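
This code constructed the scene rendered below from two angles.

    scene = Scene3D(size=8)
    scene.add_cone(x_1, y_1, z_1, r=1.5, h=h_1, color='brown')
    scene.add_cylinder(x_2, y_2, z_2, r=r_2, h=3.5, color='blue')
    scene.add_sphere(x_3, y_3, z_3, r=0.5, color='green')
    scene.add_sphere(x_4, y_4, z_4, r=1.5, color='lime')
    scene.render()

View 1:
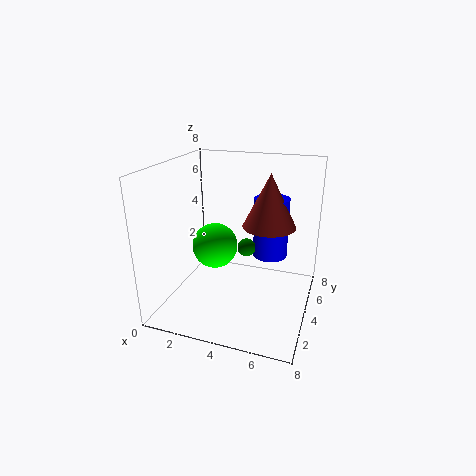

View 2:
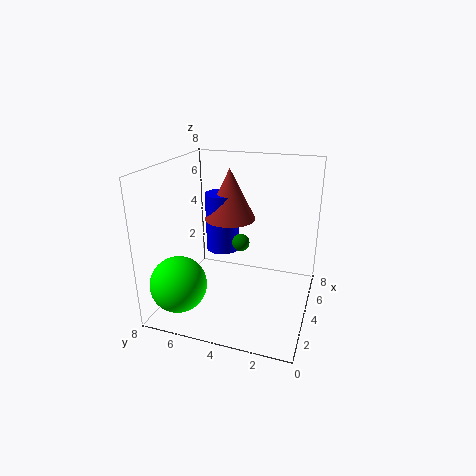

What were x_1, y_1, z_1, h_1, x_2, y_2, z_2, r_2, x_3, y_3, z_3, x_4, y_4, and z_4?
x_1 = 5.5
y_1 = 5
z_1 = 4.5
h_1 = 3
x_2 = 5.5
y_2 = 5.5
z_2 = 2.5
r_2 = 1
x_3 = 4.5
y_3 = 4
z_3 = 3.5
x_4 = 1.5
y_4 = 6.5
z_4 = 2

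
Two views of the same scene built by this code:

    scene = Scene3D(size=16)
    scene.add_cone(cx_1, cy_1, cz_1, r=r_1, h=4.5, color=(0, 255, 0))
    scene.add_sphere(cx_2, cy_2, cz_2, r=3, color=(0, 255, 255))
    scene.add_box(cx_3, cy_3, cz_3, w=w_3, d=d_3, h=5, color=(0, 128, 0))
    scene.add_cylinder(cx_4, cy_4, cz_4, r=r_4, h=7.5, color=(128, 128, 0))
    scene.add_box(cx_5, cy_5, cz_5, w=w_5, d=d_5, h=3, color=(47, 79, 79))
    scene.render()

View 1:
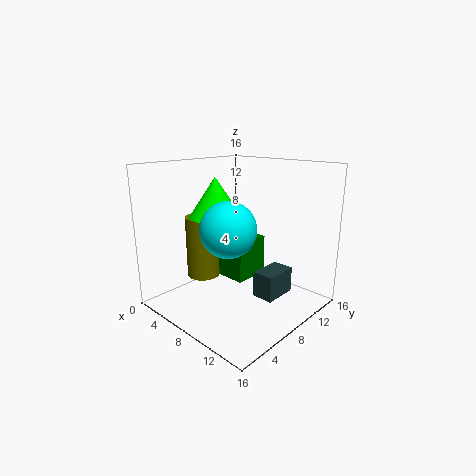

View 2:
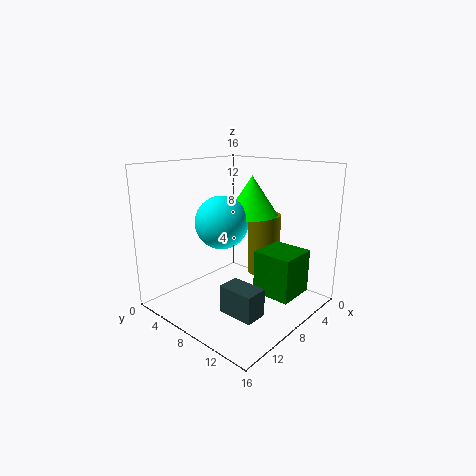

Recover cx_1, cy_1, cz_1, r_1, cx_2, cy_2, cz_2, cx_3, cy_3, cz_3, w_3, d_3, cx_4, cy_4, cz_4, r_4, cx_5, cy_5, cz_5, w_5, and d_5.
cx_1 = 5
cy_1 = 7.5
cz_1 = 10
r_1 = 3
cx_2 = 8.5
cy_2 = 6
cz_2 = 9.5
cx_3 = 2.5
cy_3 = 9.5
cz_3 = 1.5
w_3 = 4.5
d_3 = 4.5
cx_4 = 2.5
cy_4 = 7.5
cz_4 = 2
r_4 = 2
cx_5 = 9.5
cy_5 = 9
cz_5 = 1
w_5 = 2.5
d_5 = 4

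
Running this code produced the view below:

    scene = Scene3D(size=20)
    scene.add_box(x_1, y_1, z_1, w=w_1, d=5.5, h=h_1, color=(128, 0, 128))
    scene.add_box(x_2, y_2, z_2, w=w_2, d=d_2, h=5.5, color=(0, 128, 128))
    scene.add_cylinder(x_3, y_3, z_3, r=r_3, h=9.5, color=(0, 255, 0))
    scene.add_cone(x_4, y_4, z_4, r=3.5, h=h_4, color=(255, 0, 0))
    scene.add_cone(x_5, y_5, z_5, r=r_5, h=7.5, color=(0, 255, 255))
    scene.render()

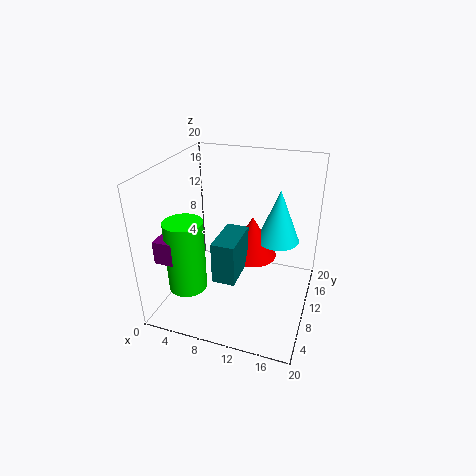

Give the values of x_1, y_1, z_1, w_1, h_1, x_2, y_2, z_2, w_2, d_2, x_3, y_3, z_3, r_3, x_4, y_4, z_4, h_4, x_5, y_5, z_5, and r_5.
x_1 = 2
y_1 = 1.5
z_1 = 9.5
w_1 = 2.5
h_1 = 3
x_2 = 8.5
y_2 = 4
z_2 = 6.5
w_2 = 3
d_2 = 6
x_3 = 5
y_3 = 4
z_3 = 5
r_3 = 2.5
x_4 = 11.5
y_4 = 12
z_4 = 6.5
h_4 = 6
x_5 = 15
y_5 = 13
z_5 = 9
r_5 = 3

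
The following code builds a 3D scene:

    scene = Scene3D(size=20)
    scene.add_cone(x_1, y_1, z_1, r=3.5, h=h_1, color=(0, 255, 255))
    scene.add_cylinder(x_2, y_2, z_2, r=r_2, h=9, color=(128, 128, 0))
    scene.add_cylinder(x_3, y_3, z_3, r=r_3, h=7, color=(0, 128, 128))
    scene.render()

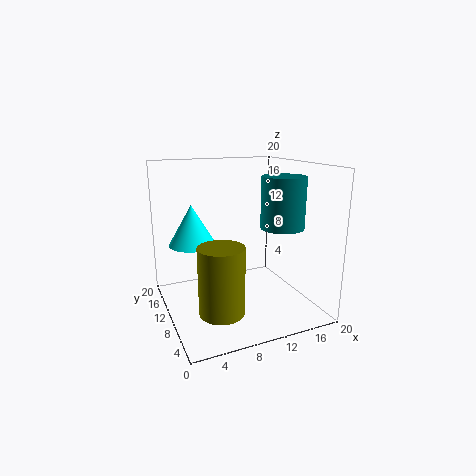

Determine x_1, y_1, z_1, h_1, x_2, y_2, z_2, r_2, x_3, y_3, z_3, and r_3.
x_1 = 5
y_1 = 15.5
z_1 = 8
h_1 = 6
x_2 = 6
y_2 = 6
z_2 = 1.5
r_2 = 3
x_3 = 15.5
y_3 = 7.5
z_3 = 11.5
r_3 = 3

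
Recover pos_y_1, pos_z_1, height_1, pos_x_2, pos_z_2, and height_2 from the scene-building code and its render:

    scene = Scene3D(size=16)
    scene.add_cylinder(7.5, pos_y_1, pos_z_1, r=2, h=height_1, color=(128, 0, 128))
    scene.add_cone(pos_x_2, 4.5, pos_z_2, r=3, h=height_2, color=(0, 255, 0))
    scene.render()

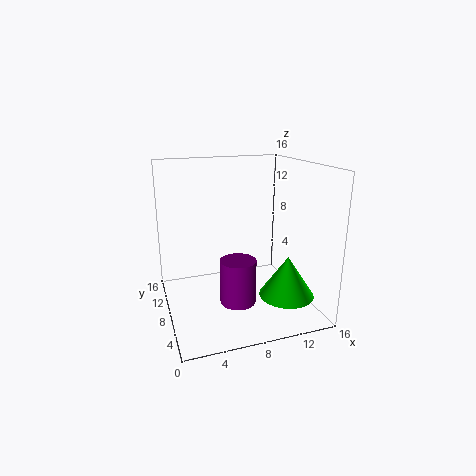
pos_y_1 = 6.5
pos_z_1 = 1
height_1 = 5
pos_x_2 = 12.5
pos_z_2 = 2
height_2 = 4.5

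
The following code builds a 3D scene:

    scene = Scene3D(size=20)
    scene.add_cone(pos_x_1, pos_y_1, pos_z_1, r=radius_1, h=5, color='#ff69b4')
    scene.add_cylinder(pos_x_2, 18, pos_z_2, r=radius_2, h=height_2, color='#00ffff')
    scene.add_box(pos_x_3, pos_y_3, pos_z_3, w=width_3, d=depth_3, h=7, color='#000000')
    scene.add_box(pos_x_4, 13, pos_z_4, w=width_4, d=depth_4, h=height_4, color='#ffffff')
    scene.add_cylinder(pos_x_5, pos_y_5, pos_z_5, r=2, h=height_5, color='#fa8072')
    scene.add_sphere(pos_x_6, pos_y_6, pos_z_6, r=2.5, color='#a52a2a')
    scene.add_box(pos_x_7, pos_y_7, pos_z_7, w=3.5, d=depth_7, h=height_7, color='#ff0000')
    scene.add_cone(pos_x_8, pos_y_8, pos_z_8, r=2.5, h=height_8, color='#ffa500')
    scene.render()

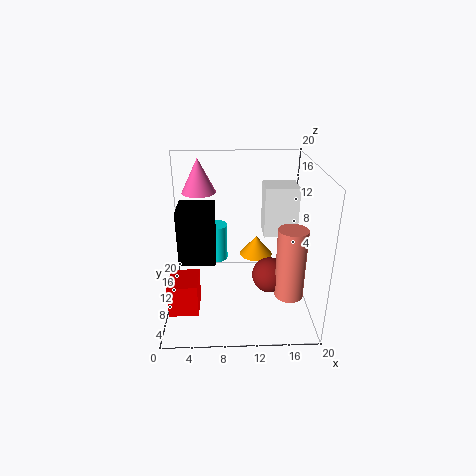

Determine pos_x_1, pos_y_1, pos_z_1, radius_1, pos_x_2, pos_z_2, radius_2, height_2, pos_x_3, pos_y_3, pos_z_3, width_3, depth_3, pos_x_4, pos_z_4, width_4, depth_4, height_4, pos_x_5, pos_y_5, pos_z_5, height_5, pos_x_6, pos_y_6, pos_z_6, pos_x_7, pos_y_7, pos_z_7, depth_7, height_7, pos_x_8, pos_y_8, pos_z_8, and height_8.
pos_x_1 = 4.5; pos_y_1 = 15; pos_z_1 = 15; radius_1 = 2.5; pos_x_2 = 6.5; pos_z_2 = 2.5; radius_2 = 2; height_2 = 6; pos_x_3 = 2.5; pos_y_3 = 4.5; pos_z_3 = 9; width_3 = 4.5; depth_3 = 4.5; pos_x_4 = 14; pos_z_4 = 8.5; width_4 = 5; depth_4 = 4.5; height_4 = 7.5; pos_x_5 = 17; pos_y_5 = 7; pos_z_5 = 2.5; height_5 = 10; pos_x_6 = 14.5; pos_y_6 = 9; pos_z_6 = 4.5; pos_x_7 = 1.5; pos_y_7 = 0.5; pos_z_7 = 4.5; depth_7 = 4; height_7 = 4; pos_x_8 = 13; pos_y_8 = 14.5; pos_z_8 = 5; height_8 = 3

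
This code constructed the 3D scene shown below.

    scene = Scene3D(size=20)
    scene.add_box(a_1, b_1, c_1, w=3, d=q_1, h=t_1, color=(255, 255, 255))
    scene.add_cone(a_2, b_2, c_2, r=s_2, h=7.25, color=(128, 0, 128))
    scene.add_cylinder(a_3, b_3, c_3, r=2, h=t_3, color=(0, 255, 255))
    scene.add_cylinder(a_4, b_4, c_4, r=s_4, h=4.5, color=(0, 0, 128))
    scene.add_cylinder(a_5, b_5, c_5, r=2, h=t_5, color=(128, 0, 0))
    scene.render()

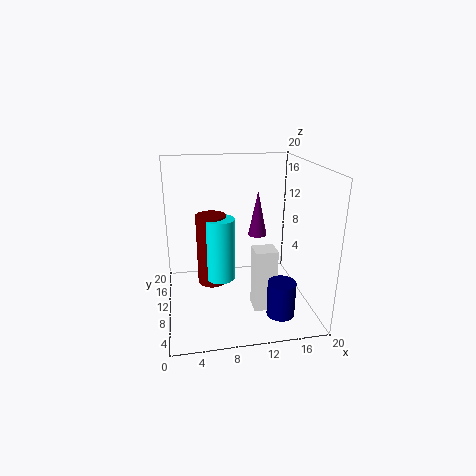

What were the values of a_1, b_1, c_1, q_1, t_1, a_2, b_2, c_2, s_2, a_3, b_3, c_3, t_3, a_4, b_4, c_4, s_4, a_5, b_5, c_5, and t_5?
a_1 = 11.5; b_1 = 5.5; c_1 = 0.75; q_1 = 2.75; t_1 = 8.75; a_2 = 14.5; b_2 = 16.75; c_2 = 7.5; s_2 = 1.5; a_3 = 7.25; b_3 = 8.5; c_3 = 5; t_3 = 8.5; a_4 = 14; b_4 = 2.25; c_4 = 2.5; s_4 = 1.75; a_5 = 6.25; b_5 = 9.5; c_5 = 4; t_5 = 9.75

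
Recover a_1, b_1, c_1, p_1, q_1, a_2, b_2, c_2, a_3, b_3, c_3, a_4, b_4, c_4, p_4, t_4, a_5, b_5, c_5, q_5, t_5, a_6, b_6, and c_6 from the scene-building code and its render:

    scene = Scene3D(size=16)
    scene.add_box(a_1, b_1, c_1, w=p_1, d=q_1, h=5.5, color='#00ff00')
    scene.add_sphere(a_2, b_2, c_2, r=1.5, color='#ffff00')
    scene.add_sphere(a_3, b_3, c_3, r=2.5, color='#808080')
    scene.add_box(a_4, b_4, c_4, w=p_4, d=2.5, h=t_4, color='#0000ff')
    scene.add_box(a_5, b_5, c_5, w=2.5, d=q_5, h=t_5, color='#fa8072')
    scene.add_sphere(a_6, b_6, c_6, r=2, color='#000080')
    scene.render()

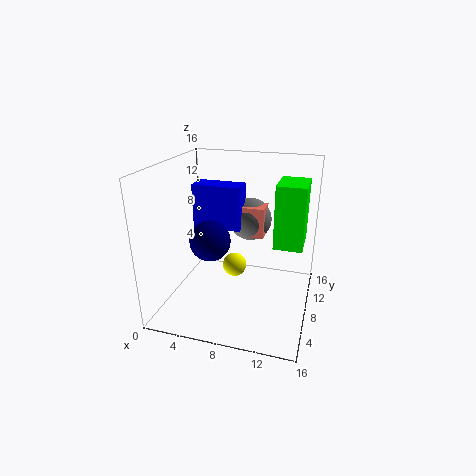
a_1 = 13, b_1 = 1.5, c_1 = 10.5, p_1 = 2.5, q_1 = 3.5, a_2 = 6.5, b_2 = 11.5, c_2 = 2.5, a_3 = 8.5, b_3 = 11.5, c_3 = 9, a_4 = 2.5, b_4 = 8.5, c_4 = 8.5, p_4 = 5.5, t_4 = 5, a_5 = 8, b_5 = 9.5, c_5 = 7.5, q_5 = 2.5, t_5 = 3.5, a_6 = 6.5, b_6 = 3.5, c_6 = 9.5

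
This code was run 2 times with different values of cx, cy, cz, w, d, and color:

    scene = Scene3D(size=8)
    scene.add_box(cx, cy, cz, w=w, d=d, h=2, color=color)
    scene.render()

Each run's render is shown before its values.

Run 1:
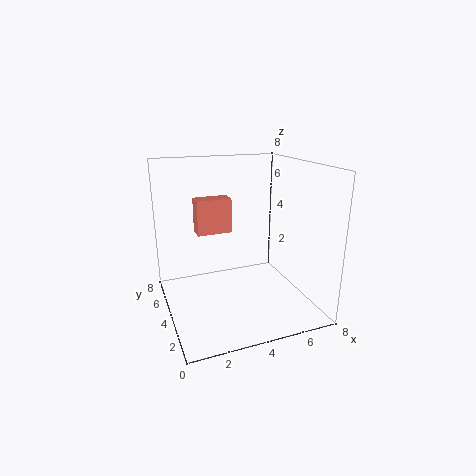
cx = 2, cy = 5, cz = 4, w = 2, d = 1, color = 'salmon'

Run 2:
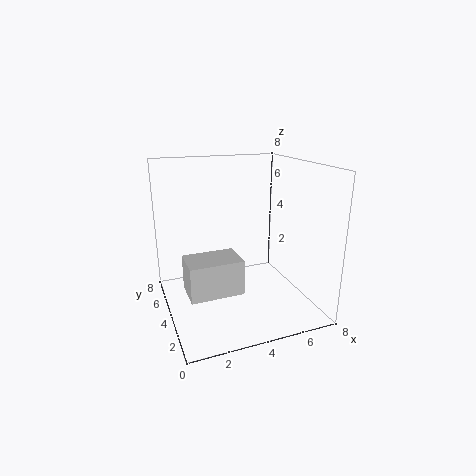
cx = 1, cy = 3, cz = 1, w = 3, d = 2, color = 'lightgray'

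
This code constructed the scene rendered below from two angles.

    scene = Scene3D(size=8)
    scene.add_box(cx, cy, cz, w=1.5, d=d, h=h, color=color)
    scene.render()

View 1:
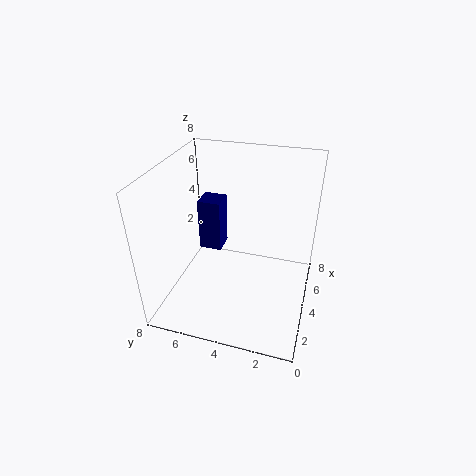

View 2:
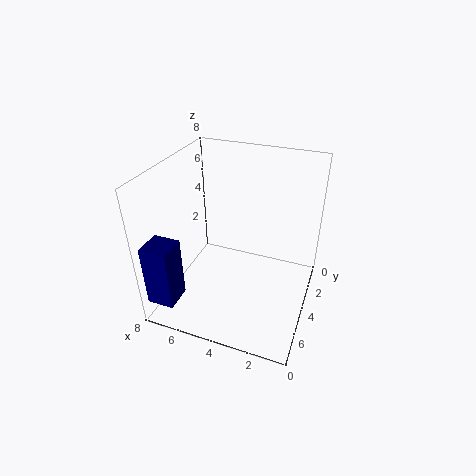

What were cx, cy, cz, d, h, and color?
cx = 6.5, cy = 6, cz = 1, d = 1.5, h = 3.5, color = 'navy'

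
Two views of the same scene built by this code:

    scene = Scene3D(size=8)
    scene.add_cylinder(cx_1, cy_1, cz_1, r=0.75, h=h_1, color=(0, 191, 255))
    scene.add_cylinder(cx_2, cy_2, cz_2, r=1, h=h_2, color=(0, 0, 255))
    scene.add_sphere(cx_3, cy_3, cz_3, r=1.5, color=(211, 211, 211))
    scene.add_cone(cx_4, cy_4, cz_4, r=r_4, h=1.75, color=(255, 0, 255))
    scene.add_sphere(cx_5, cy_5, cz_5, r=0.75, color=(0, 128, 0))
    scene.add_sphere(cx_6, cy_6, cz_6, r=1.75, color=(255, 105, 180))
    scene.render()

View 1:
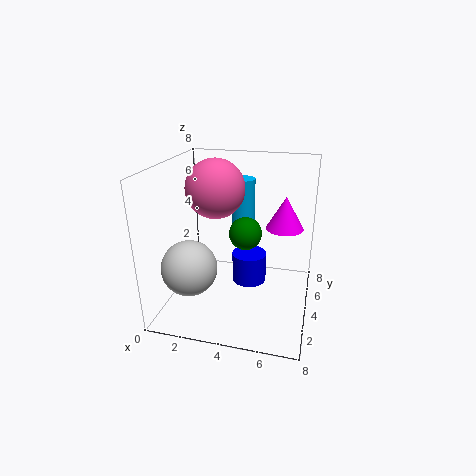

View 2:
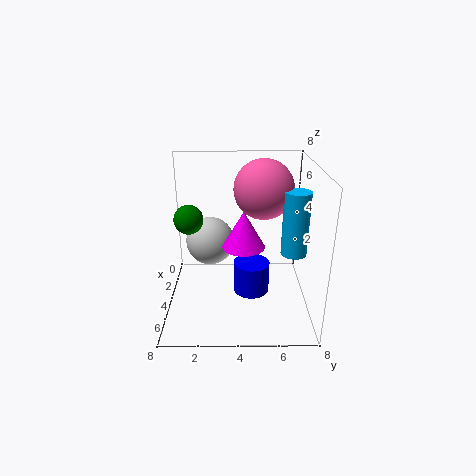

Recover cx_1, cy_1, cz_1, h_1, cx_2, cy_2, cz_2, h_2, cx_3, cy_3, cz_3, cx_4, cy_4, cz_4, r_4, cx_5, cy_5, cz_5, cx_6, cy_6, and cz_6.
cx_1 = 3.5
cy_1 = 7.25
cz_1 = 2.75
h_1 = 3.75
cx_2 = 4.5
cy_2 = 4.75
cz_2 = 1
h_2 = 1.75
cx_3 = 1.75
cy_3 = 2.25
cz_3 = 2.75
cx_4 = 6.5
cy_4 = 4.25
cz_4 = 4.75
r_4 = 1
cx_5 = 5
cy_5 = 1.5
cz_5 = 5.5
cx_6 = 2.25
cy_6 = 5.5
cz_6 = 6.25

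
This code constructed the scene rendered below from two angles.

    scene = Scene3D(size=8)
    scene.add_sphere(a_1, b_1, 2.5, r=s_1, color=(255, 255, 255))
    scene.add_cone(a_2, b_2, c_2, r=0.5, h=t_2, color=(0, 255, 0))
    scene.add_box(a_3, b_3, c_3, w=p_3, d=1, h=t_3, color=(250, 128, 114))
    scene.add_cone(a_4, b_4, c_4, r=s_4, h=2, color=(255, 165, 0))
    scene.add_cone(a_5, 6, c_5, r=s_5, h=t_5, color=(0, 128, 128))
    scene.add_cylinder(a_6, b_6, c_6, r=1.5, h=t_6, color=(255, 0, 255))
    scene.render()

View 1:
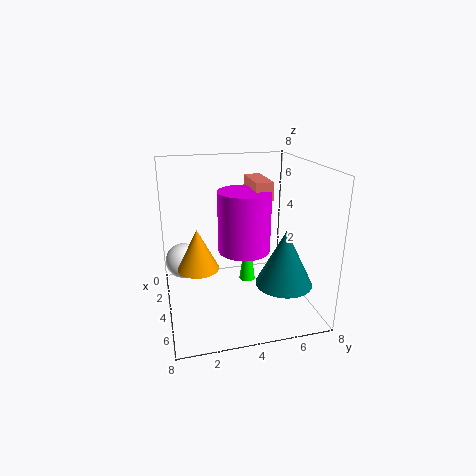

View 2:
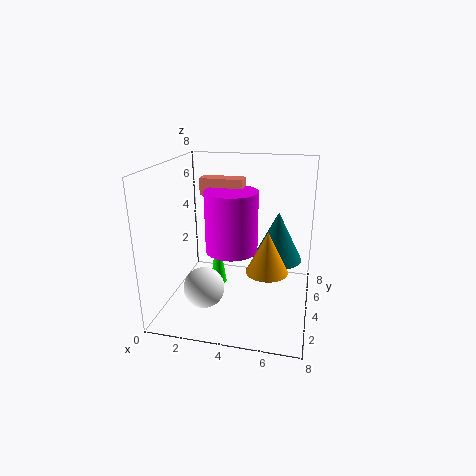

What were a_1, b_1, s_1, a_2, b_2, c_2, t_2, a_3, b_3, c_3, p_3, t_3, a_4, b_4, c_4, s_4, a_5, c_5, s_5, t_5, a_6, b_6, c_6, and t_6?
a_1 = 3; b_1 = 1; s_1 = 1; a_2 = 2.5; b_2 = 5; c_2 = 0.5; t_2 = 3.5; a_3 = 1.5; b_3 = 5; c_3 = 6; p_3 = 2.5; t_3 = 1; a_4 = 6; b_4 = 1.5; c_4 = 3.5; s_4 = 1; a_5 = 6; c_5 = 2; s_5 = 1.5; t_5 = 3; a_6 = 3.5; b_6 = 4.5; c_6 = 3; t_6 = 3.5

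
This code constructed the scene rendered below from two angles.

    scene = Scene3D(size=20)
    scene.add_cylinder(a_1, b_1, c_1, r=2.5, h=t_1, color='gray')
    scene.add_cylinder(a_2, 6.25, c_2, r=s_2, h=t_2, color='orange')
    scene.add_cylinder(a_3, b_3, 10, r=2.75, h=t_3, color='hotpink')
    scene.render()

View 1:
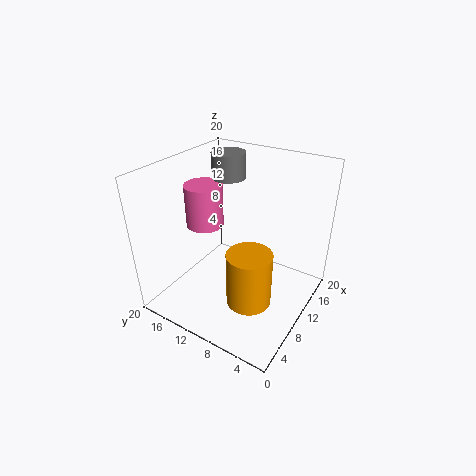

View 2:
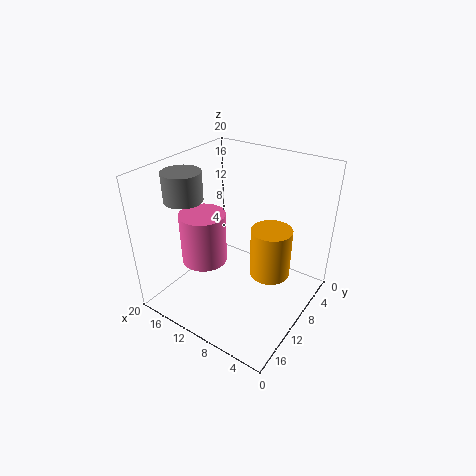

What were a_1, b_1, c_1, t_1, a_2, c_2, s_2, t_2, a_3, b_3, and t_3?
a_1 = 15
b_1 = 14.75
c_1 = 16.25
t_1 = 3.75
a_2 = 6.75
c_2 = 3
s_2 = 3
t_2 = 7.5
a_3 = 10.75
b_3 = 16.25
t_3 = 6.25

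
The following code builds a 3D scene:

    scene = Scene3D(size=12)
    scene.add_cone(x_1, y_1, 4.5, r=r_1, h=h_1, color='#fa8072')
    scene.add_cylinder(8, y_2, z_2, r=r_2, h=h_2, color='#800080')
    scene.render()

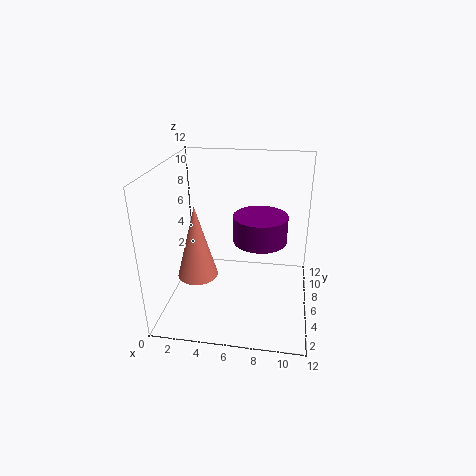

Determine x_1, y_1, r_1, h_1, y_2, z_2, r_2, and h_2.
x_1 = 3.5; y_1 = 2.5; r_1 = 1.5; h_1 = 5.5; y_2 = 4; z_2 = 7; r_2 = 2; h_2 = 2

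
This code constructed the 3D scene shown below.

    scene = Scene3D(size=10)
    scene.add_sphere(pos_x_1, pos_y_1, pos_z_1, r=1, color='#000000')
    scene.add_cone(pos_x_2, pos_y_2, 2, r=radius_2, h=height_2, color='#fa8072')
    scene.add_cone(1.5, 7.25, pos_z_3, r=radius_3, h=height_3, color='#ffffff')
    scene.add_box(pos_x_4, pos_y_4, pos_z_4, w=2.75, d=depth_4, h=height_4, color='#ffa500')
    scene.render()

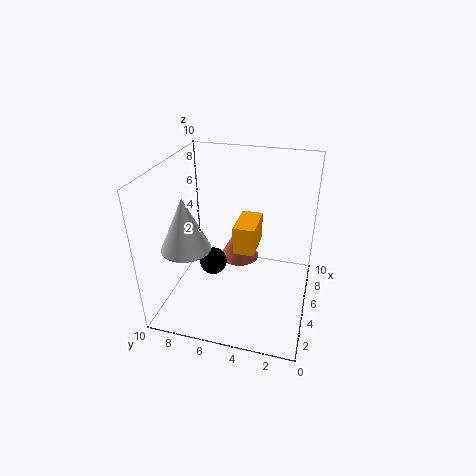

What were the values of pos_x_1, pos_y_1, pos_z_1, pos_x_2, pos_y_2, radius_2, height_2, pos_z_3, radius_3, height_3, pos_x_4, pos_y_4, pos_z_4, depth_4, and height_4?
pos_x_1 = 5.25, pos_y_1 = 7, pos_z_1 = 2.5, pos_x_2 = 7.25, pos_y_2 = 5.5, radius_2 = 1.5, height_2 = 2.75, pos_z_3 = 6, radius_3 = 1.5, height_3 = 3.25, pos_x_4 = 4.5, pos_y_4 = 3.75, pos_z_4 = 4, depth_4 = 1.5, height_4 = 2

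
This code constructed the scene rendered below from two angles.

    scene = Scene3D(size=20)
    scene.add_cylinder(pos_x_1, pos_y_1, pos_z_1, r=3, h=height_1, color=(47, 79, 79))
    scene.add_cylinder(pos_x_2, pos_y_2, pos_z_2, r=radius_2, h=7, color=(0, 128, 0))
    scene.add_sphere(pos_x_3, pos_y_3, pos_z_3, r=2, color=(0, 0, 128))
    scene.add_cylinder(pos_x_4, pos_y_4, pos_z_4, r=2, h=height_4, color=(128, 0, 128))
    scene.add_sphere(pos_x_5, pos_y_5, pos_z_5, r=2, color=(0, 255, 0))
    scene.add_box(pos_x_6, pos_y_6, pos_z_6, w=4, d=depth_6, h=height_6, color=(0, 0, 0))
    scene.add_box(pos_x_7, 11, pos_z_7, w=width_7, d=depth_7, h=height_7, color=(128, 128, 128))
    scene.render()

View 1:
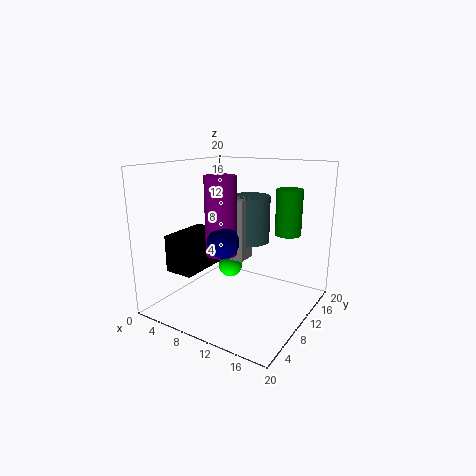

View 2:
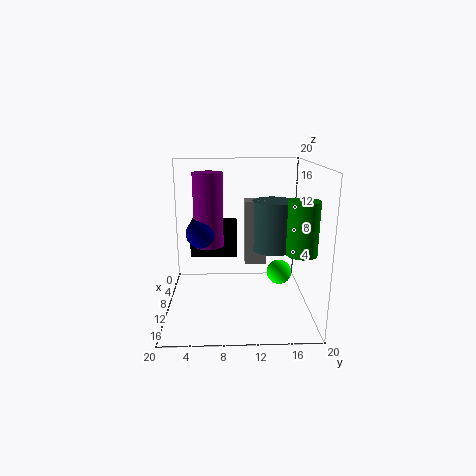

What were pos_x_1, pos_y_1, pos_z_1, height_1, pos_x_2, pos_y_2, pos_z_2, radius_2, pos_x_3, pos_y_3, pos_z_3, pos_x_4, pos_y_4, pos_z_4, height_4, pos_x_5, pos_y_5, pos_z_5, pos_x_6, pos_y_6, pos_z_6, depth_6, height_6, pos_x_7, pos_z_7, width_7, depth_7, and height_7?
pos_x_1 = 9, pos_y_1 = 15, pos_z_1 = 8, height_1 = 7, pos_x_2 = 14, pos_y_2 = 18, pos_z_2 = 9, radius_2 = 2, pos_x_3 = 11, pos_y_3 = 5, pos_z_3 = 11, pos_x_4 = 10, pos_y_4 = 6, pos_z_4 = 9, height_4 = 10, pos_x_5 = 4, pos_y_5 = 17, pos_z_5 = 2, pos_x_6 = 3, pos_y_6 = 3, pos_z_6 = 6, depth_6 = 7, height_6 = 5, pos_x_7 = 7, pos_z_7 = 6, width_7 = 3, depth_7 = 3, height_7 = 9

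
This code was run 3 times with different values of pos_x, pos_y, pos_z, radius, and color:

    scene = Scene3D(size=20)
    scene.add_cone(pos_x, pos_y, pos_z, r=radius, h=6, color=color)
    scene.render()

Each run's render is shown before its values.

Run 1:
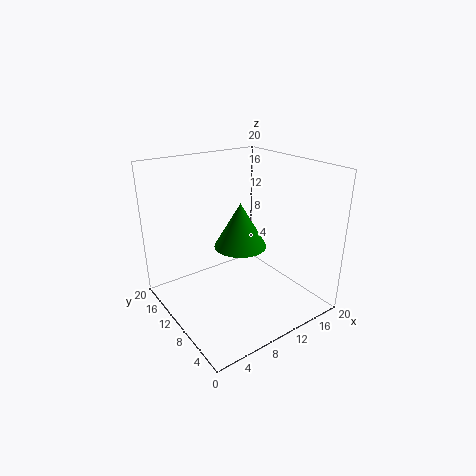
pos_x = 9.5, pos_y = 8.75, pos_z = 9.5, radius = 3.5, color = 'green'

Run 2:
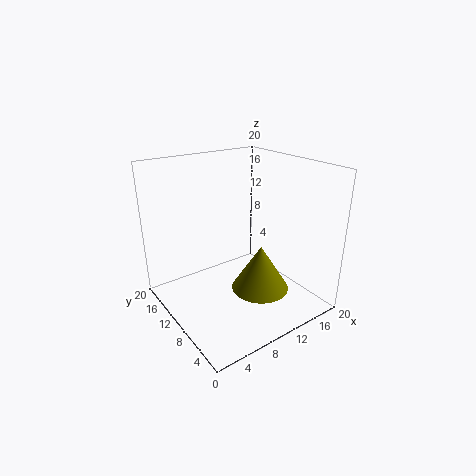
pos_x = 10.25, pos_y = 5.25, pos_z = 4.5, radius = 3.75, color = 'olive'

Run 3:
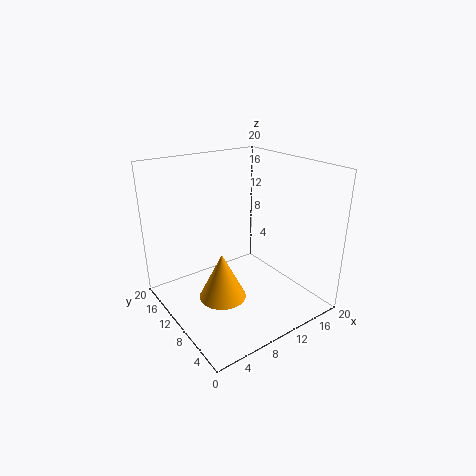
pos_x = 5.25, pos_y = 6.75, pos_z = 4.25, radius = 3, color = 'orange'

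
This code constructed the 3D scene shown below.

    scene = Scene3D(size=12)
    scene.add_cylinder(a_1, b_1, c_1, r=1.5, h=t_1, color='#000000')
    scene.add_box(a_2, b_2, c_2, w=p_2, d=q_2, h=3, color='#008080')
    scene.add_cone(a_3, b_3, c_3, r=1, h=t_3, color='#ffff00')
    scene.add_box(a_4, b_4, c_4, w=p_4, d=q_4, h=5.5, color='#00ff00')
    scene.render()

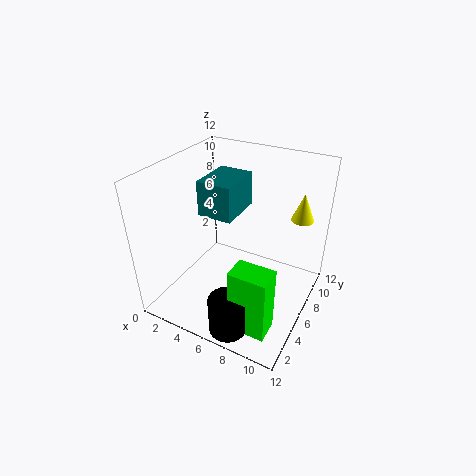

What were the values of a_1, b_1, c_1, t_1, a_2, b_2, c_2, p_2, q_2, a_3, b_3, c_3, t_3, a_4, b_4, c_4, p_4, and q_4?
a_1 = 7.5; b_1 = 1.5; c_1 = 0.5; t_1 = 3; a_2 = 2.5; b_2 = 5.5; c_2 = 7.5; p_2 = 3; q_2 = 4; a_3 = 10; b_3 = 10.5; c_3 = 6.5; t_3 = 2.5; a_4 = 7.5; b_4 = 1.5; c_4 = 0.5; p_4 = 3; q_4 = 2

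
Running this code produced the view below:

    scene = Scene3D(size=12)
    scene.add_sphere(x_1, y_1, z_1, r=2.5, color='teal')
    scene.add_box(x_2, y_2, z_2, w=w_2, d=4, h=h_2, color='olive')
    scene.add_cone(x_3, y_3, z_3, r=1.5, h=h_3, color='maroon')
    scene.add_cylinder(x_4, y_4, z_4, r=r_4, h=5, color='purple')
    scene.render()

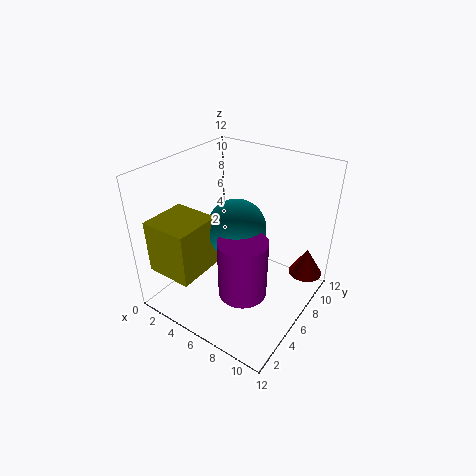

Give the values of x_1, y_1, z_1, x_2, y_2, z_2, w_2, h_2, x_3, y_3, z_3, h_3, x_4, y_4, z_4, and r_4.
x_1 = 5.5; y_1 = 6.5; z_1 = 6.5; x_2 = 0.5; y_2 = 1; z_2 = 3.5; w_2 = 4; h_2 = 4.5; x_3 = 10.5; y_3 = 10.5; z_3 = 1.5; h_3 = 2.5; x_4 = 7.5; y_4 = 4.5; z_4 = 2; r_4 = 2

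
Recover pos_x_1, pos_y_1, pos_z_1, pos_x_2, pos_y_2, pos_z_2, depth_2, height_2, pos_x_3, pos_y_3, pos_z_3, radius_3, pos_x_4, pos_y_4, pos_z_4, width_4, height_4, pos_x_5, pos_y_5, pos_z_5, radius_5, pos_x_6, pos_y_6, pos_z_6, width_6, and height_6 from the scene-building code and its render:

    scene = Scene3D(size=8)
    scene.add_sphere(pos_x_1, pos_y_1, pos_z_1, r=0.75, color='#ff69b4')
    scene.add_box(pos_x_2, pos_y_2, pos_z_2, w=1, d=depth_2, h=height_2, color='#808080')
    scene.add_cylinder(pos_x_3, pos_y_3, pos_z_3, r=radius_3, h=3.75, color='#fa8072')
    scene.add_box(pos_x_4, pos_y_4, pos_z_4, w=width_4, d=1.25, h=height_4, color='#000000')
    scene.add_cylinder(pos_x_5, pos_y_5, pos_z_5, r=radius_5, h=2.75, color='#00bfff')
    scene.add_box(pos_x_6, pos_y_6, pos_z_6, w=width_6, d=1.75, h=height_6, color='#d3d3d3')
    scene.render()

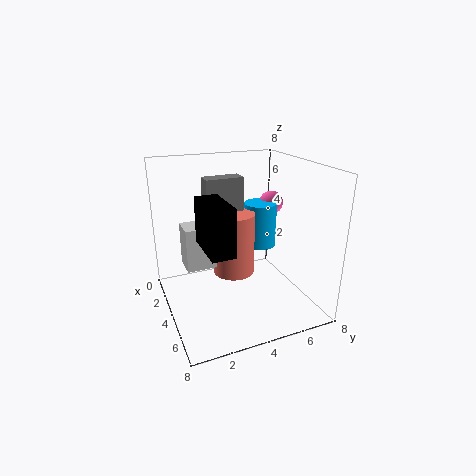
pos_x_1 = 1.75, pos_y_1 = 7.25, pos_z_1 = 5, pos_x_2 = 1.5, pos_y_2 = 2.75, pos_z_2 = 4, depth_2 = 2.25, height_2 = 3, pos_x_3 = 2.75, pos_y_3 = 4.25, pos_z_3 = 1.25, radius_3 = 1.25, pos_x_4 = 3.5, pos_y_4 = 1.75, pos_z_4 = 4, width_4 = 2.75, height_4 = 2.5, pos_x_5 = 2.25, pos_y_5 = 6.25, pos_z_5 = 2.5, radius_5 = 1, pos_x_6 = 1.75, pos_y_6 = 1.25, pos_z_6 = 2, width_6 = 1.5, height_6 = 2.5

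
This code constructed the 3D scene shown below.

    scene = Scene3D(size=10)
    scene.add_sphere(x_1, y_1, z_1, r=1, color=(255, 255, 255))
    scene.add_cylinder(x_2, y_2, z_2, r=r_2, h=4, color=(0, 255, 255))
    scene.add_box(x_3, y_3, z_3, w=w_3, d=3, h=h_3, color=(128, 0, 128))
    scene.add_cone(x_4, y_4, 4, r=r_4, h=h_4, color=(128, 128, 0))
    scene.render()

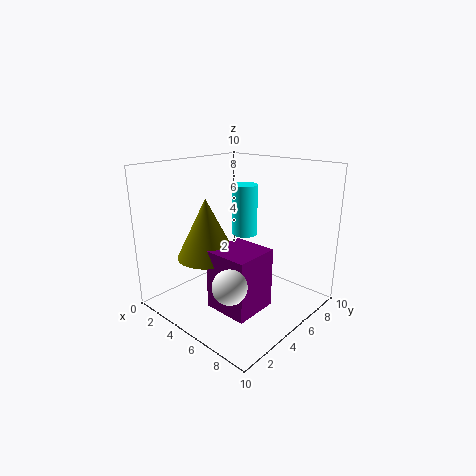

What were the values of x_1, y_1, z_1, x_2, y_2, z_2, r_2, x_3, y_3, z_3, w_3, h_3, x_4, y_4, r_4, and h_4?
x_1 = 8, y_1 = 1, z_1 = 4, x_2 = 3, y_2 = 8, z_2 = 4, r_2 = 1, x_3 = 5, y_3 = 2, z_3 = 1, w_3 = 3, h_3 = 4, x_4 = 4, y_4 = 3, r_4 = 2, h_4 = 4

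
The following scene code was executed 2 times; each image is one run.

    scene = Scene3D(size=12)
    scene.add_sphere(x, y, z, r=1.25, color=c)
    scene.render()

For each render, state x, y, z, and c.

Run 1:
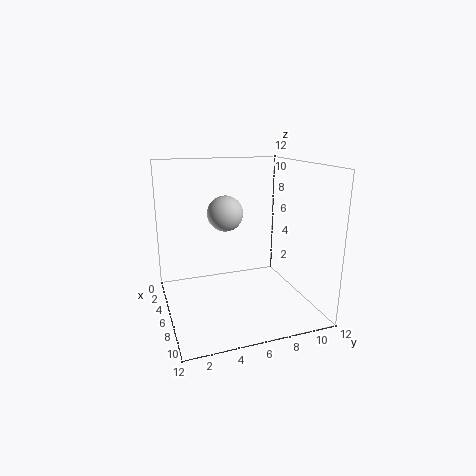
x = 9
y = 4
z = 9
c = 'lightgray'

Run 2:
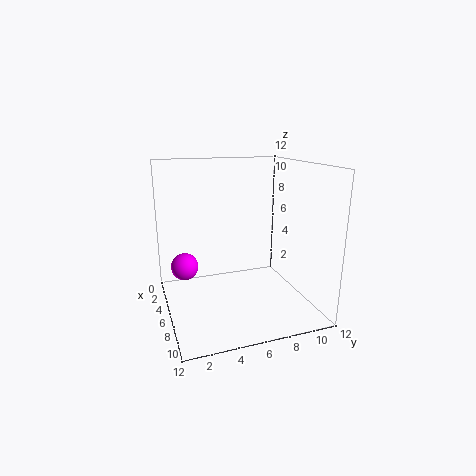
x = 2.5
y = 2
z = 2.5
c = 'magenta'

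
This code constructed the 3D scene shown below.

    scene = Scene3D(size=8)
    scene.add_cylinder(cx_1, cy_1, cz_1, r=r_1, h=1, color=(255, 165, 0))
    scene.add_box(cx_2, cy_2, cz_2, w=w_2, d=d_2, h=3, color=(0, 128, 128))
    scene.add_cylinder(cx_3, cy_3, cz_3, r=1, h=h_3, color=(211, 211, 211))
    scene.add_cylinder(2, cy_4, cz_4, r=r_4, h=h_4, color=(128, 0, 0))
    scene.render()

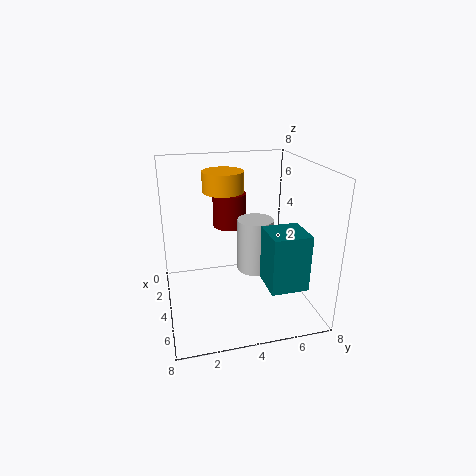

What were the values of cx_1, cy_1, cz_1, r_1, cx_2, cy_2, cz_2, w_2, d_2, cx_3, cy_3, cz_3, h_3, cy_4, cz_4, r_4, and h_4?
cx_1 = 5, cy_1 = 3, cz_1 = 7, r_1 = 1, cx_2 = 5, cy_2 = 5, cz_2 = 2, w_2 = 2, d_2 = 2, cx_3 = 4, cy_3 = 5, cz_3 = 2, h_3 = 3, cy_4 = 4, cz_4 = 4, r_4 = 1, h_4 = 2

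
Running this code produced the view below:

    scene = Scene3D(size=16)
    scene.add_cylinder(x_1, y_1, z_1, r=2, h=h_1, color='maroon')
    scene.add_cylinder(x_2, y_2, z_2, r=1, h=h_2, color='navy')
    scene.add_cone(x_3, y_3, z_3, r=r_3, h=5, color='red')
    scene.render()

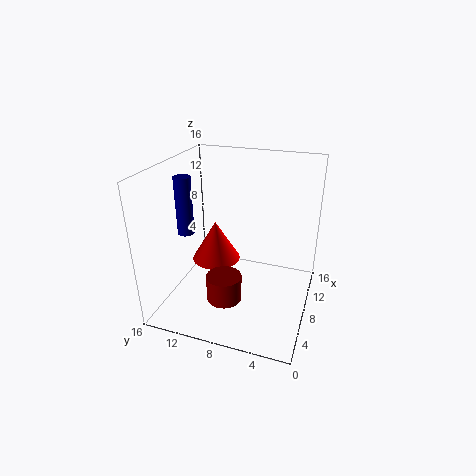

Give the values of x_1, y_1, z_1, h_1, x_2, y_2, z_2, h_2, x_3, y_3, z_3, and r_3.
x_1 = 6
y_1 = 9
z_1 = 1
h_1 = 3
x_2 = 9
y_2 = 15
z_2 = 7
h_2 = 7
x_3 = 11
y_3 = 12
z_3 = 3
r_3 = 3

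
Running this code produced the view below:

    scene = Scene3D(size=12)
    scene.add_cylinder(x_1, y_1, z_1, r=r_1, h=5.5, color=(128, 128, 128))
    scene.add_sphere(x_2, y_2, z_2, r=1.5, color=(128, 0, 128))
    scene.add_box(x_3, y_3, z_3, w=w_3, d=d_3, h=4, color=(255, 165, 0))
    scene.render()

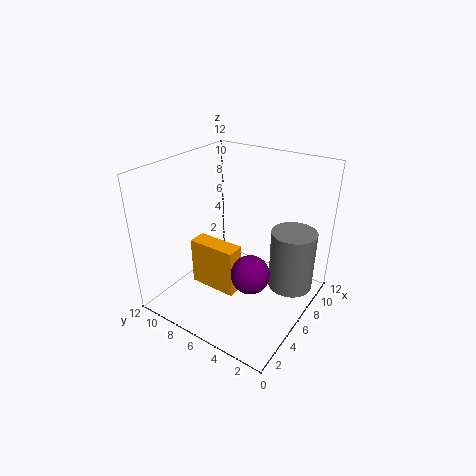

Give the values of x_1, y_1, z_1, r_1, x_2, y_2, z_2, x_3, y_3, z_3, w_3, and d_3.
x_1 = 9.5; y_1 = 2.5; z_1 = 0.5; r_1 = 2; x_2 = 4; y_2 = 3.5; z_2 = 4.5; x_3 = 3.5; y_3 = 5; z_3 = 2; w_3 = 1.5; d_3 = 4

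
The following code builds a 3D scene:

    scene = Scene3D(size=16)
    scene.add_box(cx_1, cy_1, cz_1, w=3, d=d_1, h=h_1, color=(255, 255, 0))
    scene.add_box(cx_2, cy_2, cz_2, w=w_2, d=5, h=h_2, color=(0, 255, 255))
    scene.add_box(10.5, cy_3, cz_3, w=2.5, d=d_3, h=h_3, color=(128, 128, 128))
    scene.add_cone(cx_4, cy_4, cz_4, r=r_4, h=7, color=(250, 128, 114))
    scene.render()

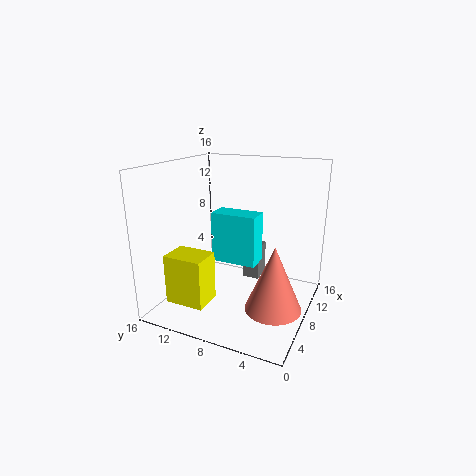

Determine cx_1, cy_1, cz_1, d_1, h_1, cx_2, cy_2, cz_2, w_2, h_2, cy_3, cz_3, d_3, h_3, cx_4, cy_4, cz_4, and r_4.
cx_1 = 0.5; cy_1 = 8.5; cz_1 = 3; d_1 = 4; h_1 = 5; cx_2 = 6.5; cy_2 = 5.5; cz_2 = 5.5; w_2 = 2.5; h_2 = 5.5; cy_3 = 6.5; cz_3 = 2; d_3 = 2; h_3 = 4; cx_4 = 6; cy_4 = 3; cz_4 = 1.5; r_4 = 3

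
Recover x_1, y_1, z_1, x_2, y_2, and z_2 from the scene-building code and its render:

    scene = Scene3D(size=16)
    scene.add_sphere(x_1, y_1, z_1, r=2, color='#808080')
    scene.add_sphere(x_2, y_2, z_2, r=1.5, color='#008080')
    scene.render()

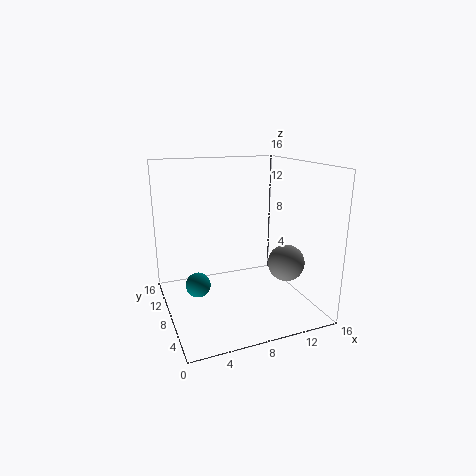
x_1 = 12.5, y_1 = 5, z_1 = 5.5, x_2 = 4, y_2 = 11, z_2 = 1.5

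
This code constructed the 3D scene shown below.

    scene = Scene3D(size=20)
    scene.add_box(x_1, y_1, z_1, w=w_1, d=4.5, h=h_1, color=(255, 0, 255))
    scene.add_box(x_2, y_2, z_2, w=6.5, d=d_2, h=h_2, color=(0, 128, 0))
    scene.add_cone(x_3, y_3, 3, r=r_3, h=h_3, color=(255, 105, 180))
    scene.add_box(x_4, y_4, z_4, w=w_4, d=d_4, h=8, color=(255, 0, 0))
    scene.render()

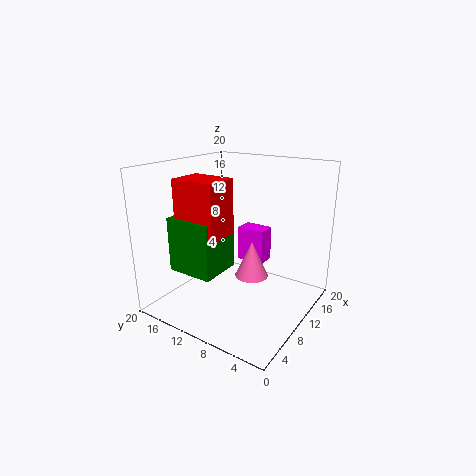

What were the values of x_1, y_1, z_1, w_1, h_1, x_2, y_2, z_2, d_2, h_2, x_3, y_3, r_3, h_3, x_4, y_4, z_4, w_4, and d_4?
x_1 = 16, y_1 = 9.5, z_1 = 3.5, w_1 = 3, h_1 = 5.5, x_2 = 5.5, y_2 = 12, z_2 = 4.5, d_2 = 7, h_2 = 8, x_3 = 13, y_3 = 9.5, r_3 = 2.5, h_3 = 5.5, x_4 = 6, y_4 = 11.5, z_4 = 10, w_4 = 5, d_4 = 6.5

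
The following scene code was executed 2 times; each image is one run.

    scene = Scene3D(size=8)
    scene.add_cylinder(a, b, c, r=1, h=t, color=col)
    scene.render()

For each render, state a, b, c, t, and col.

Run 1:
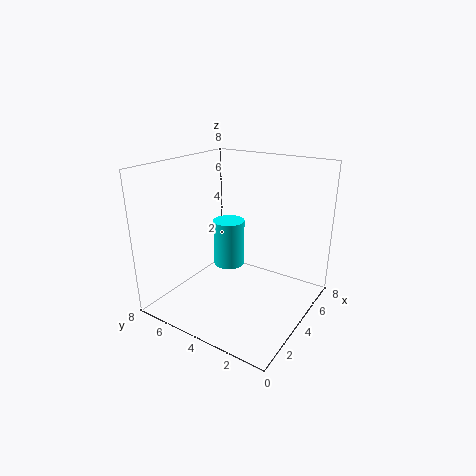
a = 6, b = 6, c = 1, t = 3, col = 'cyan'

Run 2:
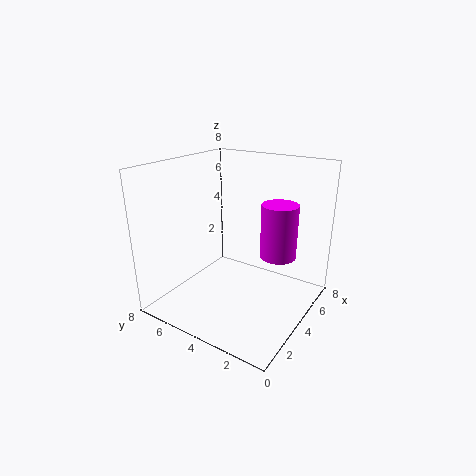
a = 5, b = 2, c = 3, t = 3, col = 'magenta'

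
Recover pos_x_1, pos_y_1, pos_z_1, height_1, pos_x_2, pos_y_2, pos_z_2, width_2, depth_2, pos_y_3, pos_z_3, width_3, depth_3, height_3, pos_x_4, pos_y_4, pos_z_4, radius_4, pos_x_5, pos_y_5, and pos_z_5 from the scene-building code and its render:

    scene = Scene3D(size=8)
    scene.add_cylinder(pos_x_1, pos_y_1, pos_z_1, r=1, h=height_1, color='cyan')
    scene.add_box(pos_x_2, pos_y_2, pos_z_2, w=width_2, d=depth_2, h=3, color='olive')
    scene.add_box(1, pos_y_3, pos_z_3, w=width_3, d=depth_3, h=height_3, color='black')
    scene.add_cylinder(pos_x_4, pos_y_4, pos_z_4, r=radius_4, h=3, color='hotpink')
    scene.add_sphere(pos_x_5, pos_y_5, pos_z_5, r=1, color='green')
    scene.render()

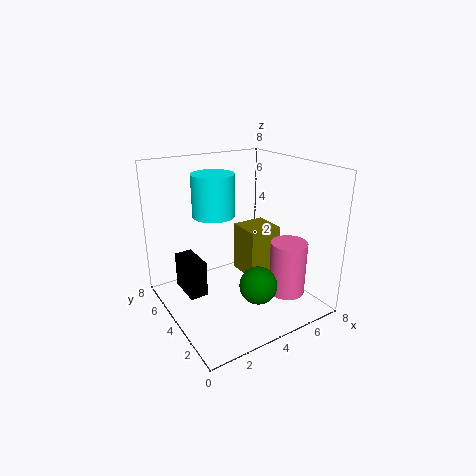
pos_x_1 = 2, pos_y_1 = 3, pos_z_1 = 6, height_1 = 2, pos_x_2 = 5, pos_y_2 = 4, pos_z_2 = 1, width_2 = 2, depth_2 = 2, pos_y_3 = 4, pos_z_3 = 1, width_3 = 1, depth_3 = 2, height_3 = 2, pos_x_4 = 6, pos_y_4 = 2, pos_z_4 = 1, radius_4 = 1, pos_x_5 = 4, pos_y_5 = 2, pos_z_5 = 2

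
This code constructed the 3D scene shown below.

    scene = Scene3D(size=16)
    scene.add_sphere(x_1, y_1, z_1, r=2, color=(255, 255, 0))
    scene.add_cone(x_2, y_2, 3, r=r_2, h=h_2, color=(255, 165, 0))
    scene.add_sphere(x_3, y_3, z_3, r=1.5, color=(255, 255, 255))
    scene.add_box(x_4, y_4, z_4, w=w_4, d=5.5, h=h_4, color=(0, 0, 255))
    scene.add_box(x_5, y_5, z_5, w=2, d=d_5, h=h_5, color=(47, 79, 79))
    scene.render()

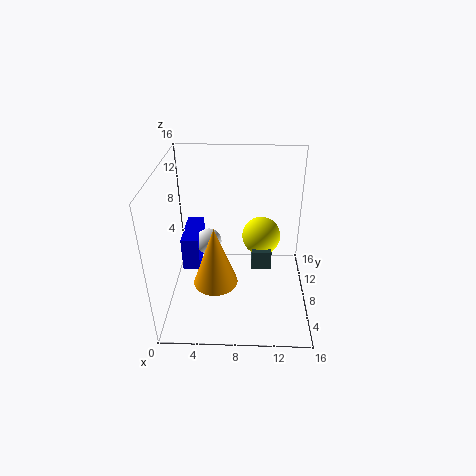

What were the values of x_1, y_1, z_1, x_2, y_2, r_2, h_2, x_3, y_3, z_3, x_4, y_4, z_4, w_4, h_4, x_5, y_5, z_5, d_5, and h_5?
x_1 = 10.5; y_1 = 7; z_1 = 9; x_2 = 5.5; y_2 = 6.5; r_2 = 2.5; h_2 = 7; x_3 = 4.5; y_3 = 9.5; z_3 = 6.5; x_4 = 1.5; y_4 = 8; z_4 = 3.5; w_4 = 2; h_4 = 4; x_5 = 9.5; y_5 = 4.5; z_5 = 6.5; d_5 = 3.5; h_5 = 2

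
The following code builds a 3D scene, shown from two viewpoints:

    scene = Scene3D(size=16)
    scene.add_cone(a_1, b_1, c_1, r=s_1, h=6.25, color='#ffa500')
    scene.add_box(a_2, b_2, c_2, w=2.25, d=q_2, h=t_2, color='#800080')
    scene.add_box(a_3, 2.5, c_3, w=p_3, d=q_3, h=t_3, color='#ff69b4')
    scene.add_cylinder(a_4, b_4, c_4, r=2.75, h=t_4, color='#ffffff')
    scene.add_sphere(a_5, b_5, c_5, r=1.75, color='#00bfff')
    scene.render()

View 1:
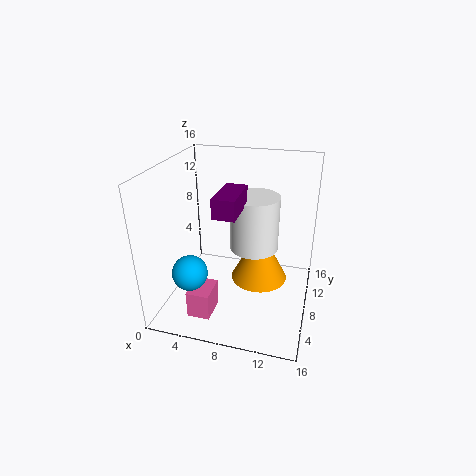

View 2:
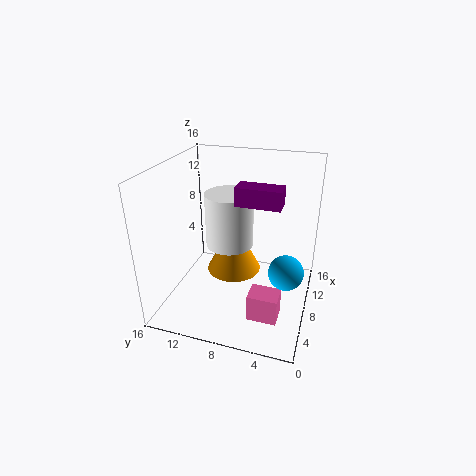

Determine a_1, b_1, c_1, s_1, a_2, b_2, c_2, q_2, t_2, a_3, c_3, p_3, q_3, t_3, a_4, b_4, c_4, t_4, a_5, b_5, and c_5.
a_1 = 10.25
b_1 = 9.25
c_1 = 2.5
s_1 = 3.25
a_2 = 6.75
b_2 = 3.25
c_2 = 12.25
q_2 = 4.75
t_2 = 2
a_3 = 3.75
c_3 = 0.5
p_3 = 2.5
q_3 = 3.25
t_3 = 3
a_4 = 9.5
b_4 = 9.5
c_4 = 6.25
t_4 = 6.25
a_5 = 4.75
b_5 = 2
c_5 = 6.75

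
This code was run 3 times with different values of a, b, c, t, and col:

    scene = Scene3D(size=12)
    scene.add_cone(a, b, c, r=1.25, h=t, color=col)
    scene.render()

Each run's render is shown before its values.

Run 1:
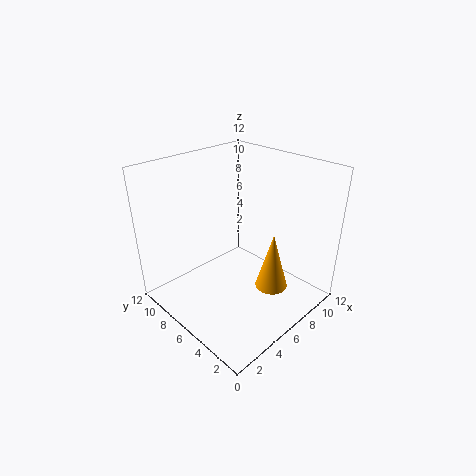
a = 6
b = 2.25
c = 3.25
t = 4.5
col = 'orange'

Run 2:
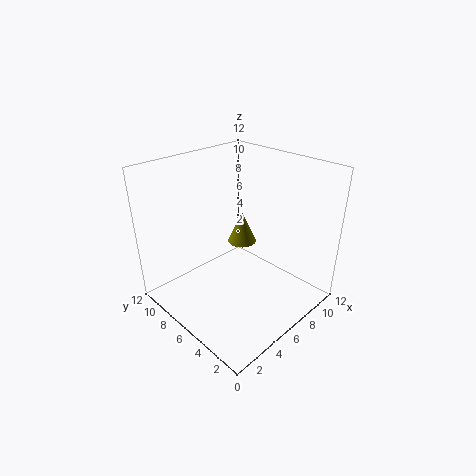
a = 7.5
b = 7
c = 4.75
t = 2.75
col = 'olive'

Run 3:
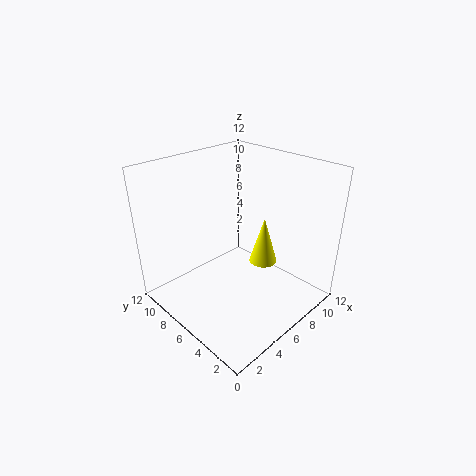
a = 8.75
b = 5.5
c = 2.75
t = 4.25
col = 'yellow'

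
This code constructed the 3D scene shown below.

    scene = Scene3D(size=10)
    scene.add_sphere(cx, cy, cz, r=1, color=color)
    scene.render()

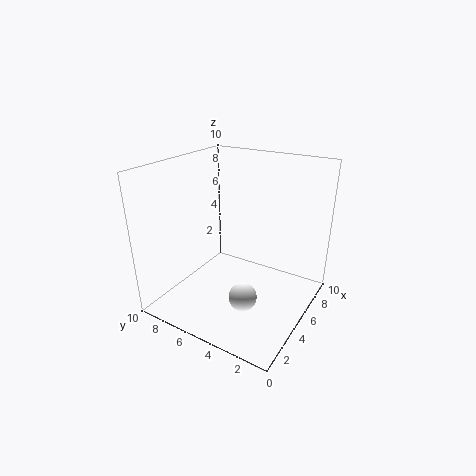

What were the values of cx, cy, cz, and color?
cx = 4, cy = 4, cz = 1, color = 'white'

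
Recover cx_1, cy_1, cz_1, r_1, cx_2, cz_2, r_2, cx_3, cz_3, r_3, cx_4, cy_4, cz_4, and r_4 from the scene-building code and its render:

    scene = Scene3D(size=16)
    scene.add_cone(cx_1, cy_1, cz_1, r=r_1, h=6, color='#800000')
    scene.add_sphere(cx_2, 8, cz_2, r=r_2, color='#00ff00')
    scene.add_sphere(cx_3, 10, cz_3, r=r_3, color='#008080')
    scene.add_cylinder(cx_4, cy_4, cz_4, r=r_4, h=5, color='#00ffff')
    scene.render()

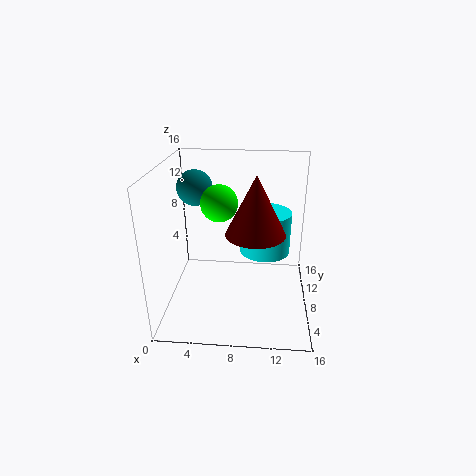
cx_1 = 10
cy_1 = 5
cz_1 = 10
r_1 = 3
cx_2 = 6
cz_2 = 12
r_2 = 2
cx_3 = 3
cz_3 = 13
r_3 = 2
cx_4 = 11
cy_4 = 11
cz_4 = 5
r_4 = 3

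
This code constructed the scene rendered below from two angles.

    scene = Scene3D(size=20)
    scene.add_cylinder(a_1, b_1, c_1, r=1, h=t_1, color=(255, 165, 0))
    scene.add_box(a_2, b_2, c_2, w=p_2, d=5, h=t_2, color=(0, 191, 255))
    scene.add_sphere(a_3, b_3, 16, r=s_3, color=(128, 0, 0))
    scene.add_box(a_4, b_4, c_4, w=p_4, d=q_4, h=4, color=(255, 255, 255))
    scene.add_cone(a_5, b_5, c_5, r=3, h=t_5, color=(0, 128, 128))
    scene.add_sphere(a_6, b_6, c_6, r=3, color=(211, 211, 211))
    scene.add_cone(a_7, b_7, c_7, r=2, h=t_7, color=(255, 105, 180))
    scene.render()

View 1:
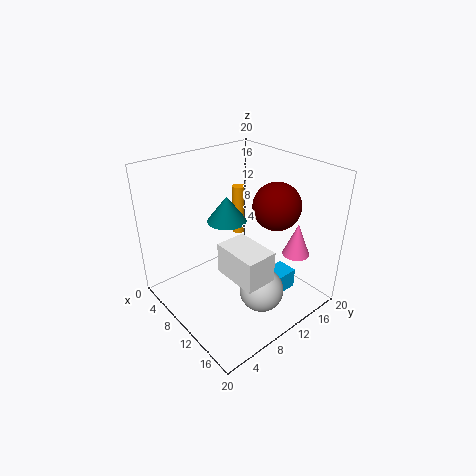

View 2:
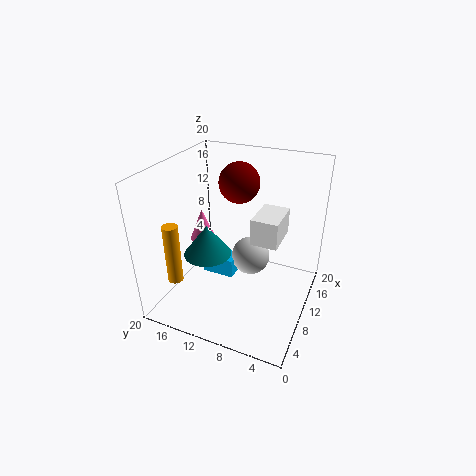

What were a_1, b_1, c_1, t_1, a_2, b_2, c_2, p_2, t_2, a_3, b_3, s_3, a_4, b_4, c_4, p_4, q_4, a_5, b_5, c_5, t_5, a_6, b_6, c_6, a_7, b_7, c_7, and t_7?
a_1 = 3
b_1 = 16
c_1 = 6
t_1 = 8
a_2 = 12
b_2 = 12
c_2 = 1
p_2 = 3
t_2 = 3
a_3 = 15
b_3 = 12
s_3 = 3
a_4 = 12
b_4 = 5
c_4 = 8
p_4 = 6
q_4 = 4
a_5 = 5
b_5 = 12
c_5 = 10
t_5 = 4
a_6 = 15
b_6 = 10
c_6 = 4
a_7 = 14
b_7 = 18
c_7 = 6
t_7 = 5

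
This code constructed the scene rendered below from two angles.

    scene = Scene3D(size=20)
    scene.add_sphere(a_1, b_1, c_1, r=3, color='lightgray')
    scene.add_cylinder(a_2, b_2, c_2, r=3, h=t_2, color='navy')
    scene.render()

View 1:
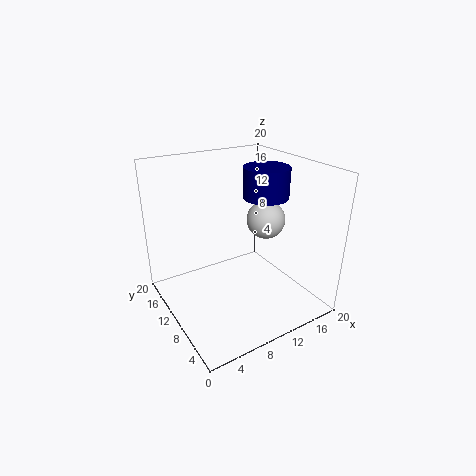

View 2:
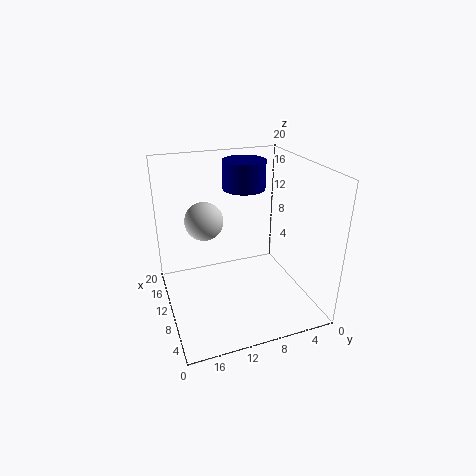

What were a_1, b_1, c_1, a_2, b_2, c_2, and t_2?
a_1 = 17
b_1 = 13
c_1 = 10
a_2 = 13
b_2 = 8
c_2 = 16
t_2 = 4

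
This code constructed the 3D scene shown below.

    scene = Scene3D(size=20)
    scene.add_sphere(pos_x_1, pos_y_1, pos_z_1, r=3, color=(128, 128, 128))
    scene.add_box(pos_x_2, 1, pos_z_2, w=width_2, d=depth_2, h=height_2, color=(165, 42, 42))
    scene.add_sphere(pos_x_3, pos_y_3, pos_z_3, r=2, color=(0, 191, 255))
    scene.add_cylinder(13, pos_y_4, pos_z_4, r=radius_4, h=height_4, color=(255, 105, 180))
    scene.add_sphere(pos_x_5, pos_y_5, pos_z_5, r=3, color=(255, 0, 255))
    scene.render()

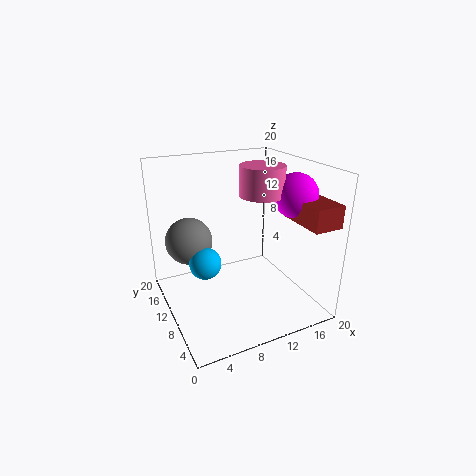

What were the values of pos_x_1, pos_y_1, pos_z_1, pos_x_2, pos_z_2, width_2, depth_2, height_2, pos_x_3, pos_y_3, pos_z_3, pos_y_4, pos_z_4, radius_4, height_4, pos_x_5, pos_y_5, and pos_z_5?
pos_x_1 = 3
pos_y_1 = 10
pos_z_1 = 11
pos_x_2 = 16
pos_z_2 = 13
width_2 = 4
depth_2 = 7
height_2 = 3
pos_x_3 = 4
pos_y_3 = 7
pos_z_3 = 9
pos_y_4 = 9
pos_z_4 = 16
radius_4 = 3
height_4 = 4
pos_x_5 = 17
pos_y_5 = 7
pos_z_5 = 16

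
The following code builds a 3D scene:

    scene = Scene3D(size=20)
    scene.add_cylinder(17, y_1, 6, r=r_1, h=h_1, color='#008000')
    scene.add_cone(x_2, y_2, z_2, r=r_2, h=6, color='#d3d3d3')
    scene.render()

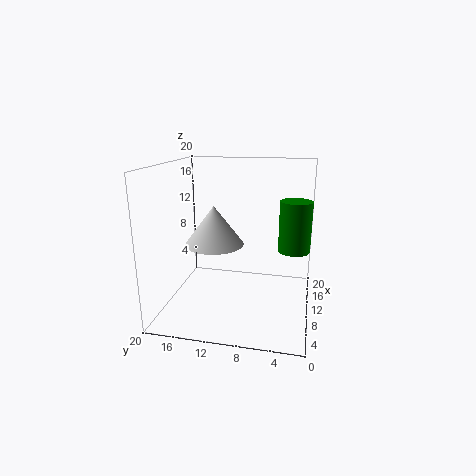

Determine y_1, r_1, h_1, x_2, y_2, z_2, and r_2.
y_1 = 2.5
r_1 = 2.5
h_1 = 8
x_2 = 13.5
y_2 = 14.5
z_2 = 7.5
r_2 = 4.5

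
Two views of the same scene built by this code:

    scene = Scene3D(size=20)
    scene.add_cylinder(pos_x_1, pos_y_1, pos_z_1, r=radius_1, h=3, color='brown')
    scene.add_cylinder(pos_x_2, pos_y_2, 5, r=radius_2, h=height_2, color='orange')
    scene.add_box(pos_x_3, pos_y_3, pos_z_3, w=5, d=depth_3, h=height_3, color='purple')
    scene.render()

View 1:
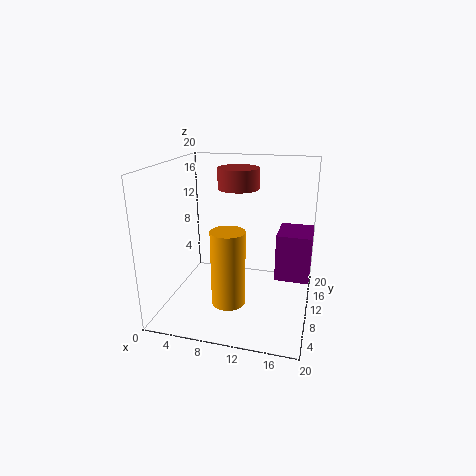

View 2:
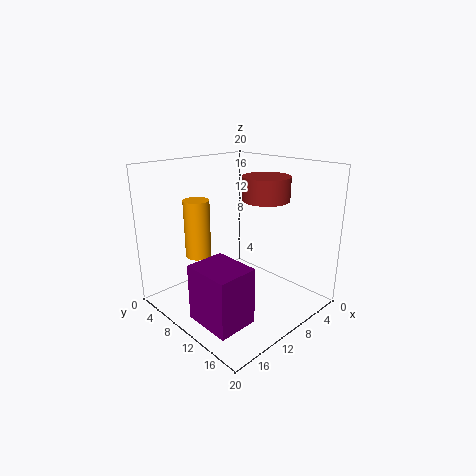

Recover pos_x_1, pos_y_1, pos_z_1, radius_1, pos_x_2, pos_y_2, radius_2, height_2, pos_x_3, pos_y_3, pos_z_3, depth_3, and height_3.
pos_x_1 = 9
pos_y_1 = 14
pos_z_1 = 16
radius_1 = 3
pos_x_2 = 11
pos_y_2 = 2
radius_2 = 2
height_2 = 9
pos_x_3 = 15
pos_y_3 = 12
pos_z_3 = 3
depth_3 = 6
height_3 = 7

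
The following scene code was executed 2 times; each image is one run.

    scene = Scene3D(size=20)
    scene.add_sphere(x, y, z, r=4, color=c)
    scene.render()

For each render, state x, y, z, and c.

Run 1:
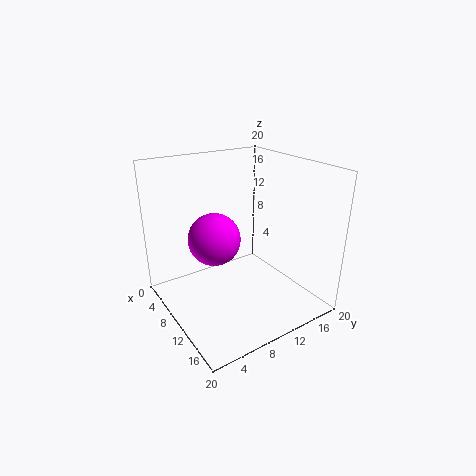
x = 5, y = 9, z = 8, c = 'magenta'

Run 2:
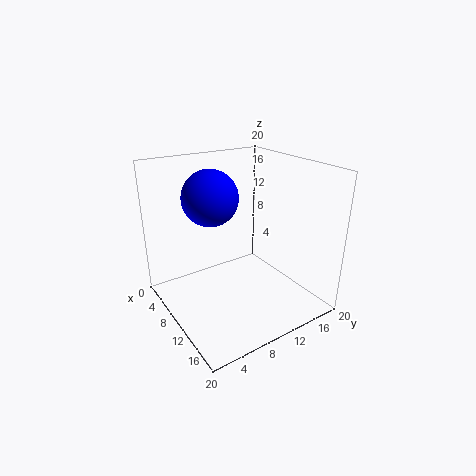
x = 6, y = 8, z = 15, c = 'blue'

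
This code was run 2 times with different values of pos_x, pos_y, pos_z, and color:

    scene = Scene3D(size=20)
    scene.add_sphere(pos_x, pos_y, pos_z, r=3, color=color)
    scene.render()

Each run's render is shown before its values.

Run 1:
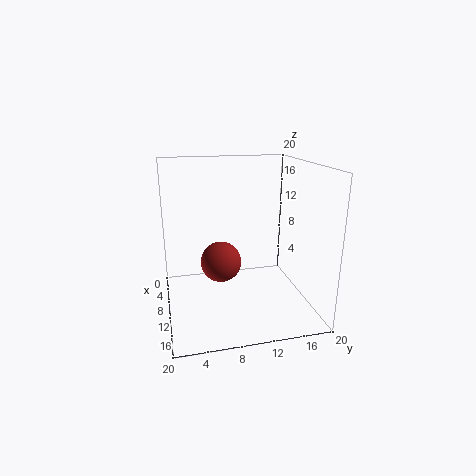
pos_x = 7.5
pos_y = 8
pos_z = 5.5
color = 'brown'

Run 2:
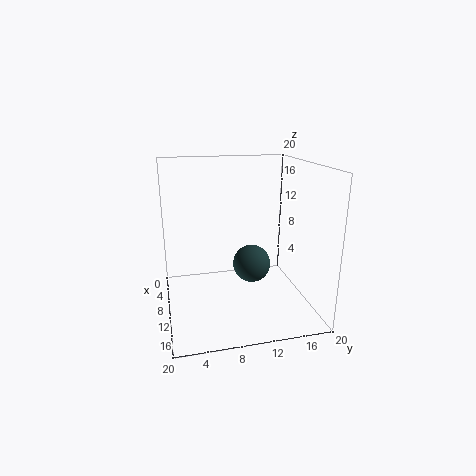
pos_x = 5
pos_y = 13.5
pos_z = 3.5
color = 'darkslategray'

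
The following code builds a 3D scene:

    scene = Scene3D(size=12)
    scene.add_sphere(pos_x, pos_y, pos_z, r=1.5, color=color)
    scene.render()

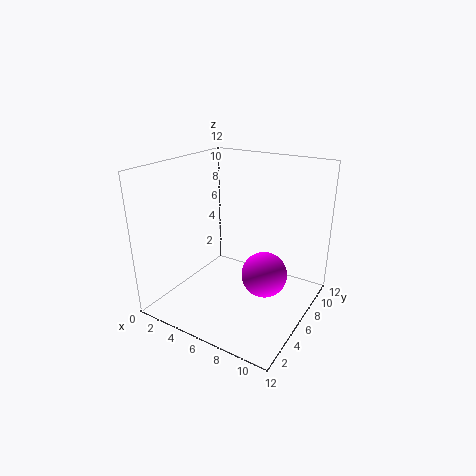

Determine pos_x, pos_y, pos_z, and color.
pos_x = 10.5; pos_y = 2; pos_z = 6; color = 'magenta'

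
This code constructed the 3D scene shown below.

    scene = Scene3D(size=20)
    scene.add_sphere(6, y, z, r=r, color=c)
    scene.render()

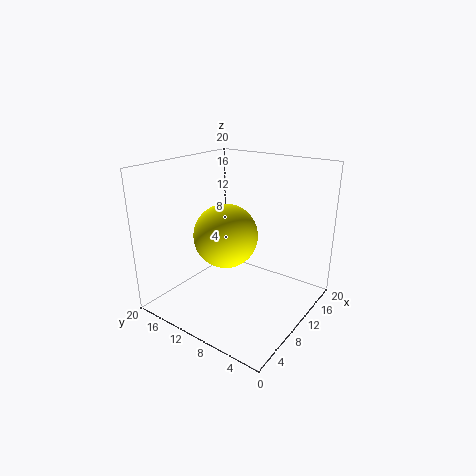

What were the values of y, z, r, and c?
y = 9
z = 12
r = 4
c = 'yellow'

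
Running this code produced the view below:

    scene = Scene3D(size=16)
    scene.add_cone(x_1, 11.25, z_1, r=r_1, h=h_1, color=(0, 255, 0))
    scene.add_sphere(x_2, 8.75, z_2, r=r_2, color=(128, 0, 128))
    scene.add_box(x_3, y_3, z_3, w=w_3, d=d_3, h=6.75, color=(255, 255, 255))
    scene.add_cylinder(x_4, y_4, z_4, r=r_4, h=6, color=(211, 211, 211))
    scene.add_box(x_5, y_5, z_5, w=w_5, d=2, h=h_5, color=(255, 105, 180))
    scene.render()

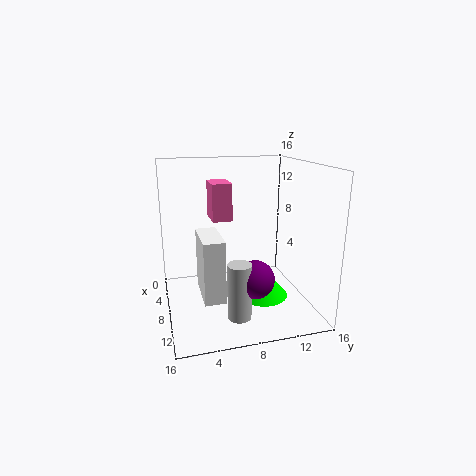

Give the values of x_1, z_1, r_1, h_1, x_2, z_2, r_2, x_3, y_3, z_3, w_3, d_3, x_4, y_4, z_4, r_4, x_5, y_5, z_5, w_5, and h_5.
x_1 = 7.5, z_1 = 0.25, r_1 = 3, h_1 = 3.25, x_2 = 12, z_2 = 4.75, r_2 = 2, x_3 = 6.5, y_3 = 3.5, z_3 = 2.25, w_3 = 5.25, d_3 = 2.25, x_4 = 12.25, y_4 = 7, z_4 = 0.75, r_4 = 1.25, x_5 = 7.5, y_5 = 4.75, z_5 = 10.75, w_5 = 3, h_5 = 3.75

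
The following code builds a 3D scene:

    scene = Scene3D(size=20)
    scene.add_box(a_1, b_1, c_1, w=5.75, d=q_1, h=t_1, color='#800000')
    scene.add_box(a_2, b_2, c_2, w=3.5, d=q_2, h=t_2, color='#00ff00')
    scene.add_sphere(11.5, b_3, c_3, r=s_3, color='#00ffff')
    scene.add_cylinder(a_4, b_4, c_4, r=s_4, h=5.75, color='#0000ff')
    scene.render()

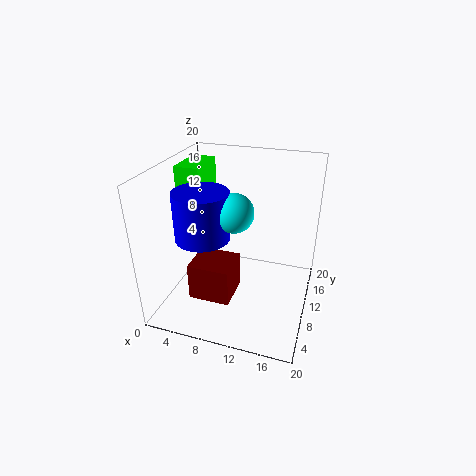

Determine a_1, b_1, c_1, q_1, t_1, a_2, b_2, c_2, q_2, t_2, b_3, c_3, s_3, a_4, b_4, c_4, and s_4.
a_1 = 4.5
b_1 = 4.75
c_1 = 2.25
q_1 = 5.25
t_1 = 5.25
a_2 = 1
b_2 = 10
c_2 = 14
q_2 = 6.25
t_2 = 5.25
b_3 = 4
c_3 = 16.75
s_3 = 2.25
a_4 = 7.75
b_4 = 3.5
c_4 = 13.25
s_4 = 3.25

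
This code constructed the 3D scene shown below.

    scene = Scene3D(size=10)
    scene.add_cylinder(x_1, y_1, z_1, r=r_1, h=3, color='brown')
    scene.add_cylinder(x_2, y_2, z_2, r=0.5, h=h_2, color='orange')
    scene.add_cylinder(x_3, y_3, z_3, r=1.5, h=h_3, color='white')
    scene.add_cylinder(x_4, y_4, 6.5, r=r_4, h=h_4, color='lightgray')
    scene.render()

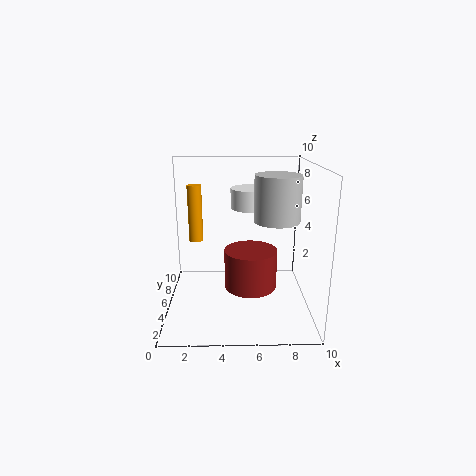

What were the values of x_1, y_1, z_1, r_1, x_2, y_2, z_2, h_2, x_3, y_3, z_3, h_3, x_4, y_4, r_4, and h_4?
x_1 = 6
y_1 = 6.5
z_1 = 0.5
r_1 = 2
x_2 = 2
y_2 = 6
z_2 = 4.5
h_2 = 4
x_3 = 6
y_3 = 7.5
z_3 = 6.5
h_3 = 1.5
x_4 = 7.5
y_4 = 4
r_4 = 1.5
h_4 = 3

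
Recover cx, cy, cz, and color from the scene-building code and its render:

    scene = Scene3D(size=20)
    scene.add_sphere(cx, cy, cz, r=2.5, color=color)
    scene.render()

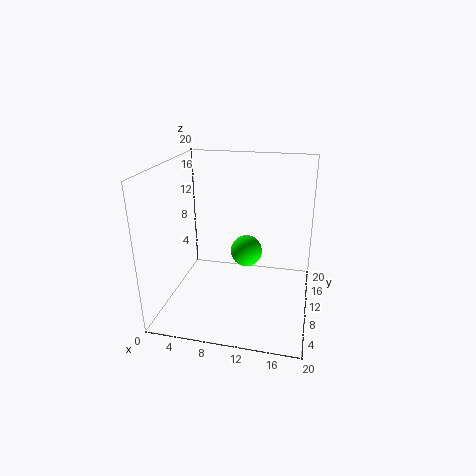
cx = 10; cy = 16; cz = 5; color = 'lime'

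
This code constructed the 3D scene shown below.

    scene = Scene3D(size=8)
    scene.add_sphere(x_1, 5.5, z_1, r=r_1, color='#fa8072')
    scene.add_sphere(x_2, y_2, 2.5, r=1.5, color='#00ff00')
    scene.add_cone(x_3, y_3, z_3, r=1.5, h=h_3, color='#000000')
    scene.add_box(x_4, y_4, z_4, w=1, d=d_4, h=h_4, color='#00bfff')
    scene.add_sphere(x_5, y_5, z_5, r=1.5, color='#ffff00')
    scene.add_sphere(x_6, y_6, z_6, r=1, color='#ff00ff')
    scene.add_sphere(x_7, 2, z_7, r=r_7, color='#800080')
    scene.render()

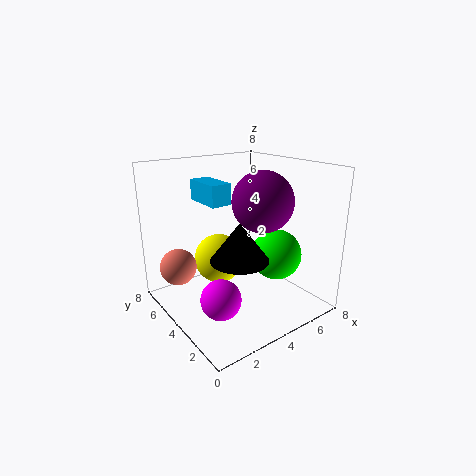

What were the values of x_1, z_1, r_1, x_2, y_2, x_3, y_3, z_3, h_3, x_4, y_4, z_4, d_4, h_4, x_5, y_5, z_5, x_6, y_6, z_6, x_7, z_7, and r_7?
x_1 = 1; z_1 = 2.5; r_1 = 1; x_2 = 6.5; y_2 = 3.5; x_3 = 3; y_3 = 2.5; z_3 = 3.5; h_3 = 2; x_4 = 1.5; y_4 = 2.5; z_4 = 6.5; d_4 = 2; h_4 = 1; x_5 = 4; y_5 = 6; z_5 = 2; x_6 = 1.5; y_6 = 2; z_6 = 2; x_7 = 4; z_7 = 6.5; r_7 = 1.5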